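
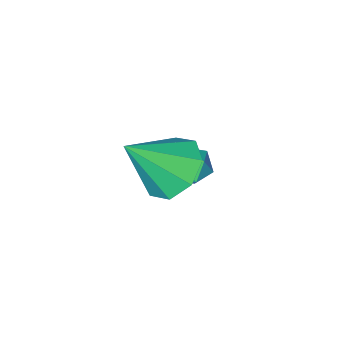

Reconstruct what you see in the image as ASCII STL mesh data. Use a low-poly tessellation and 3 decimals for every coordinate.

solid 
facet normal -0.666 0.213 -0.714
outer loop
vertex 1.105 2.789 -0.589
vertex 0.65 3.432 0.027
vertex 1.389 3.497 -0.643
endloop
endfacet
facet normal 0.879 -0.375 -0.293
outer loop
vertex 1.105 2.789 -0.589
vertex 1.389 3.497 -0.643
vertex 1.85 3.048 1.313
endloop
endfacet
facet normal -0.667 0.212 -0.715
outer loop
vertex 1.389 3.497 -0.643
vertex 0.65 3.432 0.027
vertex 1.24 4.167 -0.305
endloop
endfacet
facet normal 0.945 0.289 -0.156
outer loop
vertex 1.389 3.497 -0.643
vertex 1.24 4.167 -0.305
vertex 1.85 3.048 1.313
endloop
endfacet
facet normal -0.667 0.213 -0.714
outer loop
vertex 1.24 4.167 -0.305
vertex 0.65 3.432 0.027
vertex 0.746 4.406 0.228
endloop
endfacet
facet normal 0.635 0.726 0.263
outer loop
vertex 1.24 4.167 -0.305
vertex 0.746 4.406 0.228
vertex 1.85 3.048 1.313
endloop
endfacet
facet normal -0.667 0.213 -0.714
outer loop
vertex 0.746 4.406 0.228
vertex 0.65 3.432 0.027
vertex 0.195 4.074 0.644
endloop
endfacet
facet normal 0.132 0.682 0.719
outer loop
vertex 0.746 4.406 0.228
vertex 0.195 4.074 0.644
vertex 1.85 3.048 1.313
endloop
endfacet
facet normal -0.667 0.213 -0.714
outer loop
vertex 0.195 4.074 0.644
vertex 0.65 3.432 0.027
vertex -0.089 3.366 0.698
endloop
endfacet
facet normal -0.270 0.181 0.946
outer loop
vertex 0.195 4.074 0.644
vertex -0.089 3.366 0.698
vertex 1.85 3.048 1.313
endloop
endfacet
facet normal -0.667 0.213 -0.714
outer loop
vertex -0.089 3.366 0.698
vertex 0.65 3.432 0.027
vertex 0.06 2.696 0.359
endloop
endfacet
facet normal -0.336 -0.484 0.808
outer loop
vertex -0.089 3.366 0.698
vertex 0.06 2.696 0.359
vertex 1.85 3.048 1.313
endloop
endfacet
facet normal -0.667 0.213 -0.714
outer loop
vertex 0.06 2.696 0.359
vertex 0.65 3.432 0.027
vertex 0.554 2.457 -0.174
endloop
endfacet
facet normal -0.026 -0.921 0.389
outer loop
vertex 0.06 2.696 0.359
vertex 0.554 2.457 -0.174
vertex 1.85 3.048 1.313
endloop
endfacet
facet normal -0.666 0.213 -0.715
outer loop
vertex 0.554 2.457 -0.174
vertex 0.65 3.432 0.027
vertex 1.105 2.789 -0.589
endloop
endfacet
facet normal 0.477 -0.876 -0.068
outer loop
vertex 0.554 2.457 -0.174
vertex 1.105 2.789 -0.589
vertex 1.85 3.048 1.313
endloop
endfacet
facet normal 0.207 0.251 0.946
outer loop
vertex -1.24 2.108 -1.925
vertex -1.103 1.454 -1.781
vertex -0.605 1.868 -2.0
endloop
endfacet
facet normal 0.357 0.789 0.499
outer loop
vertex -1.24 2.108 -1.925
vertex -0.605 1.868 -2.0
vertex -0.87 2.286 -2.471
endloop
endfacet
facet normal -0.241 0.959 0.150
outer loop
vertex -1.24 2.108 -1.925
vertex -0.87 2.286 -2.471
vertex -1.532 2.131 -2.542
endloop
endfacet
facet normal -0.760 0.527 0.379
outer loop
vertex -1.24 2.108 -1.925
vertex -1.532 2.131 -2.542
vertex -1.676 1.617 -2.116
endloop
endfacet
facet normal -0.483 0.090 0.871
outer loop
vertex -1.24 2.108 -1.925
vertex -1.676 1.617 -2.116
vertex -1.103 1.454 -1.781
endloop
endfacet
facet normal 0.833 0.553 0.023
outer loop
vertex -0.87 2.286 -2.471
vertex -0.605 1.868 -2.0
vertex -0.504 1.743 -2.664
endloop
endfacet
facet normal 0.590 -0.316 0.743
outer loop
vertex -0.605 1.868 -2.0
vertex -1.103 1.454 -1.781
vertex -0.648 1.229 -2.238
endloop
endfacet
facet normal -0.528 -0.577 0.623
outer loop
vertex -1.103 1.454 -1.781
vertex -1.676 1.617 -2.116
vertex -1.31 1.074 -2.309
endloop
endfacet
facet normal -0.976 0.130 -0.173
outer loop
vertex -1.676 1.617 -2.116
vertex -1.532 2.131 -2.542
vertex -1.575 1.492 -2.78
endloop
endfacet
facet normal -0.136 0.829 -0.543
outer loop
vertex -1.532 2.131 -2.542
vertex -0.87 2.286 -2.471
vertex -1.077 1.906 -2.999
endloop
endfacet
facet normal 0.760 -0.527 -0.379
outer loop
vertex -0.94 1.252 -2.855
vertex -0.504 1.743 -2.664
vertex -0.648 1.229 -2.238
endloop
endfacet
facet normal 0.241 -0.959 -0.150
outer loop
vertex -0.94 1.252 -2.855
vertex -0.648 1.229 -2.238
vertex -1.31 1.074 -2.309
endloop
endfacet
facet normal -0.357 -0.789 -0.499
outer loop
vertex -0.94 1.252 -2.855
vertex -1.31 1.074 -2.309
vertex -1.575 1.492 -2.78
endloop
endfacet
facet normal -0.207 -0.251 -0.946
outer loop
vertex -0.94 1.252 -2.855
vertex -1.575 1.492 -2.78
vertex -1.077 1.906 -2.999
endloop
endfacet
facet normal 0.483 -0.090 -0.871
outer loop
vertex -0.94 1.252 -2.855
vertex -1.077 1.906 -2.999
vertex -0.504 1.743 -2.664
endloop
endfacet
facet normal 0.976 -0.130 0.173
outer loop
vertex -0.648 1.229 -2.238
vertex -0.504 1.743 -2.664
vertex -0.605 1.868 -2.0
endloop
endfacet
facet normal 0.136 -0.829 0.543
outer loop
vertex -1.31 1.074 -2.309
vertex -0.648 1.229 -2.238
vertex -1.103 1.454 -1.781
endloop
endfacet
facet normal -0.833 -0.553 -0.023
outer loop
vertex -1.575 1.492 -2.78
vertex -1.31 1.074 -2.309
vertex -1.676 1.617 -2.116
endloop
endfacet
facet normal -0.590 0.316 -0.743
outer loop
vertex -1.077 1.906 -2.999
vertex -1.575 1.492 -2.78
vertex -1.532 2.131 -2.542
endloop
endfacet
facet normal 0.528 0.577 -0.623
outer loop
vertex -0.504 1.743 -2.664
vertex -1.077 1.906 -2.999
vertex -0.87 2.286 -2.471
endloop
endfacet

endsolid


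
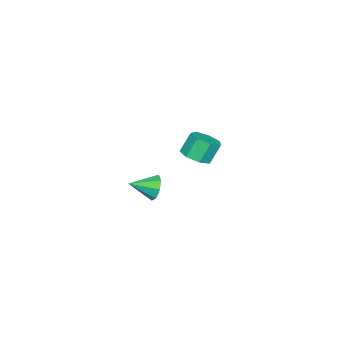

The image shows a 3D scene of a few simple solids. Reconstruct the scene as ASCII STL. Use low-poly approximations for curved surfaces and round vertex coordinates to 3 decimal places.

solid 
facet normal -0.565 0.761 -0.319
outer loop
vertex 3.707 -0.187 1.036
vertex 3.309 -0.206 1.695
vertex 3.941 0.16 1.45
endloop
endfacet
facet normal 0.903 -0.116 -0.413
outer loop
vertex 3.707 -0.187 1.036
vertex 3.941 0.16 1.45
vertex 4.071 -1.234 2.125
endloop
endfacet
facet normal -0.564 0.762 -0.318
outer loop
vertex 3.941 0.16 1.45
vertex 3.309 -0.206 1.695
vertex 3.806 0.293 2.008
endloop
endfacet
facet normal 0.965 0.182 0.190
outer loop
vertex 3.941 0.16 1.45
vertex 3.806 0.293 2.008
vertex 4.071 -1.234 2.125
endloop
endfacet
facet normal -0.564 0.762 -0.319
outer loop
vertex 3.806 0.293 2.008
vertex 3.309 -0.206 1.695
vertex 3.38 0.134 2.382
endloop
endfacet
facet normal 0.615 0.166 0.771
outer loop
vertex 3.806 0.293 2.008
vertex 3.38 0.134 2.382
vertex 4.071 -1.234 2.125
endloop
endfacet
facet normal -0.564 0.762 -0.319
outer loop
vertex 3.38 0.134 2.382
vertex 3.309 -0.206 1.695
vertex 2.912 -0.224 2.354
endloop
endfacet
facet normal 0.060 -0.155 0.986
outer loop
vertex 3.38 0.134 2.382
vertex 2.912 -0.224 2.354
vertex 4.071 -1.234 2.125
endloop
endfacet
facet normal -0.564 0.762 -0.319
outer loop
vertex 2.912 -0.224 2.354
vertex 3.309 -0.206 1.695
vertex 2.677 -0.571 1.94
endloop
endfacet
facet normal -0.377 -0.593 0.711
outer loop
vertex 2.912 -0.224 2.354
vertex 2.677 -0.571 1.94
vertex 4.071 -1.234 2.125
endloop
endfacet
facet normal -0.564 0.762 -0.319
outer loop
vertex 2.677 -0.571 1.94
vertex 3.309 -0.206 1.695
vertex 2.813 -0.704 1.382
endloop
endfacet
facet normal -0.439 -0.892 0.106
outer loop
vertex 2.677 -0.571 1.94
vertex 2.813 -0.704 1.382
vertex 4.071 -1.234 2.125
endloop
endfacet
facet normal -0.564 0.762 -0.318
outer loop
vertex 2.813 -0.704 1.382
vertex 3.309 -0.206 1.695
vertex 3.239 -0.545 1.007
endloop
endfacet
facet normal -0.090 -0.876 -0.473
outer loop
vertex 2.813 -0.704 1.382
vertex 3.239 -0.545 1.007
vertex 4.071 -1.234 2.125
endloop
endfacet
facet normal -0.563 0.762 -0.318
outer loop
vertex 3.239 -0.545 1.007
vertex 3.309 -0.206 1.695
vertex 3.707 -0.187 1.036
endloop
endfacet
facet normal 0.467 -0.554 -0.689
outer loop
vertex 3.239 -0.545 1.007
vertex 3.707 -0.187 1.036
vertex 4.071 -1.234 2.125
endloop
endfacet
facet normal 0.412 -0.264 -0.872
outer loop
vertex -2.08 -1.286 0.325
vertex -2.838 -1.144 -0.076
vertex -2.186 -0.586 0.063
endloop
endfacet
facet normal 0.901 0.265 0.344
outer loop
vertex -2.08 -1.286 0.325
vertex -2.186 -0.586 0.063
vertex -2.623 -0.938 1.477
endloop
endfacet
facet normal 0.901 0.265 0.344
outer loop
vertex -2.623 -0.938 1.477
vertex -2.186 -0.586 0.063
vertex -2.729 -0.238 1.215
endloop
endfacet
facet normal -0.411 0.264 0.872
outer loop
vertex -2.623 -0.938 1.477
vertex -2.729 -0.238 1.215
vertex -3.382 -0.796 1.076
endloop
endfacet
facet normal 0.411 -0.263 -0.873
outer loop
vertex -2.186 -0.586 0.063
vertex -2.838 -1.144 -0.076
vertex -2.783 -0.306 -0.303
endloop
endfacet
facet normal 0.452 0.890 -0.056
outer loop
vertex -2.186 -0.586 0.063
vertex -2.783 -0.306 -0.303
vertex -2.729 -0.238 1.215
endloop
endfacet
facet normal 0.452 0.890 -0.056
outer loop
vertex -2.729 -0.238 1.215
vertex -2.783 -0.306 -0.303
vertex -3.326 0.042 0.848
endloop
endfacet
facet normal -0.412 0.265 0.872
outer loop
vertex -2.729 -0.238 1.215
vertex -3.326 0.042 0.848
vertex -3.382 -0.796 1.076
endloop
endfacet
facet normal 0.413 -0.263 -0.872
outer loop
vertex -2.783 -0.306 -0.303
vertex -2.838 -1.144 -0.076
vertex -3.422 -0.658 -0.499
endloop
endfacet
facet normal -0.338 0.845 -0.415
outer loop
vertex -2.783 -0.306 -0.303
vertex -3.422 -0.658 -0.499
vertex -3.326 0.042 0.848
endloop
endfacet
facet normal -0.337 0.845 -0.415
outer loop
vertex -3.326 0.042 0.848
vertex -3.422 -0.658 -0.499
vertex -3.966 -0.309 0.653
endloop
endfacet
facet normal -0.411 0.265 0.872
outer loop
vertex -3.326 0.042 0.848
vertex -3.966 -0.309 0.653
vertex -3.382 -0.796 1.076
endloop
endfacet
facet normal 0.411 -0.265 -0.872
outer loop
vertex -3.422 -0.658 -0.499
vertex -2.838 -1.144 -0.076
vertex -3.622 -1.375 -0.375
endloop
endfacet
facet normal -0.872 0.163 -0.461
outer loop
vertex -3.422 -0.658 -0.499
vertex -3.622 -1.375 -0.375
vertex -3.966 -0.309 0.653
endloop
endfacet
facet normal -0.872 0.163 -0.461
outer loop
vertex -3.966 -0.309 0.653
vertex -3.622 -1.375 -0.375
vertex -4.165 -1.027 0.776
endloop
endfacet
facet normal -0.412 0.264 0.872
outer loop
vertex -3.966 -0.309 0.653
vertex -4.165 -1.027 0.776
vertex -3.382 -0.796 1.076
endloop
endfacet
facet normal 0.411 -0.265 -0.873
outer loop
vertex -3.622 -1.375 -0.375
vertex -2.838 -1.144 -0.076
vertex -3.231 -1.919 -0.026
endloop
endfacet
facet normal -0.750 -0.642 -0.160
outer loop
vertex -3.622 -1.375 -0.375
vertex -3.231 -1.919 -0.026
vertex -4.165 -1.027 0.776
endloop
endfacet
facet normal -0.750 -0.642 -0.159
outer loop
vertex -4.165 -1.027 0.776
vertex -3.231 -1.919 -0.026
vertex -3.774 -1.57 1.125
endloop
endfacet
facet normal -0.412 0.264 0.872
outer loop
vertex -4.165 -1.027 0.776
vertex -3.774 -1.57 1.125
vertex -3.382 -0.796 1.076
endloop
endfacet
facet normal 0.411 -0.265 -0.872
outer loop
vertex -3.231 -1.919 -0.026
vertex -2.838 -1.144 -0.076
vertex -2.545 -1.879 0.285
endloop
endfacet
facet normal -0.063 -0.963 0.262
outer loop
vertex -3.231 -1.919 -0.026
vertex -2.545 -1.879 0.285
vertex -3.774 -1.57 1.125
endloop
endfacet
facet normal -0.064 -0.963 0.261
outer loop
vertex -3.774 -1.57 1.125
vertex -2.545 -1.879 0.285
vertex -3.088 -1.531 1.437
endloop
endfacet
facet normal -0.412 0.264 0.872
outer loop
vertex -3.774 -1.57 1.125
vertex -3.088 -1.531 1.437
vertex -3.382 -0.796 1.076
endloop
endfacet
facet normal 0.412 -0.264 -0.872
outer loop
vertex -2.545 -1.879 0.285
vertex -2.838 -1.144 -0.076
vertex -2.08 -1.286 0.325
endloop
endfacet
facet normal 0.672 -0.559 0.486
outer loop
vertex -2.545 -1.879 0.285
vertex -2.08 -1.286 0.325
vertex -3.088 -1.531 1.437
endloop
endfacet
facet normal 0.672 -0.559 0.486
outer loop
vertex -3.088 -1.531 1.437
vertex -2.08 -1.286 0.325
vertex -2.623 -0.938 1.477
endloop
endfacet
facet normal -0.412 0.264 0.872
outer loop
vertex -3.088 -1.531 1.437
vertex -2.623 -0.938 1.477
vertex -3.382 -0.796 1.076
endloop
endfacet

endsolid


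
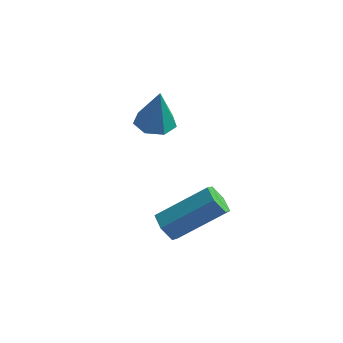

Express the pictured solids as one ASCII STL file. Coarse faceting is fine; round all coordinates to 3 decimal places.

solid 
facet normal -0.633 -0.534 -0.560
outer loop
vertex 0.016 -3.567 -1.989
vertex -0.289 -3.651 -1.564
vertex -0.374 -3.228 -1.871
endloop
endfacet
facet normal 0.239 0.553 -0.798
outer loop
vertex 0.016 -3.567 -1.989
vertex -0.374 -3.228 -1.871
vertex 1.113 -2.645 -1.022
endloop
endfacet
facet normal 0.239 0.553 -0.798
outer loop
vertex 1.113 -2.645 -1.022
vertex -0.374 -3.228 -1.871
vertex 0.724 -2.305 -0.903
endloop
endfacet
facet normal 0.636 0.532 0.559
outer loop
vertex 1.113 -2.645 -1.022
vertex 0.724 -2.305 -0.903
vertex 0.809 -2.729 -0.596
endloop
endfacet
facet normal -0.635 -0.533 -0.559
outer loop
vertex -0.374 -3.228 -1.871
vertex -0.289 -3.651 -1.564
vertex -0.678 -3.312 -1.446
endloop
endfacet
facet normal -0.517 0.831 -0.206
outer loop
vertex -0.374 -3.228 -1.871
vertex -0.678 -3.312 -1.446
vertex 0.724 -2.305 -0.903
endloop
endfacet
facet normal -0.517 0.831 -0.207
outer loop
vertex 0.724 -2.305 -0.903
vertex -0.678 -3.312 -1.446
vertex 0.419 -2.389 -0.478
endloop
endfacet
facet normal 0.634 0.533 0.560
outer loop
vertex 0.724 -2.305 -0.903
vertex 0.419 -2.389 -0.478
vertex 0.809 -2.729 -0.596
endloop
endfacet
facet normal -0.635 -0.534 -0.558
outer loop
vertex -0.678 -3.312 -1.446
vertex -0.289 -3.651 -1.564
vertex -0.593 -3.735 -1.138
endloop
endfacet
facet normal -0.757 0.279 0.592
outer loop
vertex -0.678 -3.312 -1.446
vertex -0.593 -3.735 -1.138
vertex 0.419 -2.389 -0.478
endloop
endfacet
facet normal -0.756 0.278 0.593
outer loop
vertex 0.419 -2.389 -0.478
vertex -0.593 -3.735 -1.138
vertex 0.504 -2.813 -0.171
endloop
endfacet
facet normal 0.634 0.533 0.560
outer loop
vertex 0.419 -2.389 -0.478
vertex 0.504 -2.813 -0.171
vertex 0.809 -2.729 -0.596
endloop
endfacet
facet normal -0.636 -0.532 -0.559
outer loop
vertex -0.593 -3.735 -1.138
vertex -0.289 -3.651 -1.564
vertex -0.204 -4.075 -1.257
endloop
endfacet
facet normal -0.239 -0.553 0.798
outer loop
vertex -0.593 -3.735 -1.138
vertex -0.204 -4.075 -1.257
vertex 0.504 -2.813 -0.171
endloop
endfacet
facet normal -0.239 -0.553 0.798
outer loop
vertex 0.504 -2.813 -0.171
vertex -0.204 -4.075 -1.257
vertex 0.894 -3.152 -0.289
endloop
endfacet
facet normal 0.633 0.534 0.560
outer loop
vertex 0.504 -2.813 -0.171
vertex 0.894 -3.152 -0.289
vertex 0.809 -2.729 -0.596
endloop
endfacet
facet normal -0.634 -0.533 -0.560
outer loop
vertex -0.204 -4.075 -1.257
vertex -0.289 -3.651 -1.564
vertex 0.101 -3.991 -1.682
endloop
endfacet
facet normal 0.517 -0.831 0.206
outer loop
vertex -0.204 -4.075 -1.257
vertex 0.101 -3.991 -1.682
vertex 0.894 -3.152 -0.289
endloop
endfacet
facet normal 0.517 -0.831 0.206
outer loop
vertex 0.894 -3.152 -0.289
vertex 0.101 -3.991 -1.682
vertex 1.198 -3.068 -0.714
endloop
endfacet
facet normal 0.635 0.533 0.559
outer loop
vertex 0.894 -3.152 -0.289
vertex 1.198 -3.068 -0.714
vertex 0.809 -2.729 -0.596
endloop
endfacet
facet normal -0.634 -0.533 -0.560
outer loop
vertex 0.101 -3.991 -1.682
vertex -0.289 -3.651 -1.564
vertex 0.016 -3.567 -1.989
endloop
endfacet
facet normal 0.756 -0.277 -0.593
outer loop
vertex 0.101 -3.991 -1.682
vertex 0.016 -3.567 -1.989
vertex 1.198 -3.068 -0.714
endloop
endfacet
facet normal 0.756 -0.279 -0.592
outer loop
vertex 1.198 -3.068 -0.714
vertex 0.016 -3.567 -1.989
vertex 1.113 -2.645 -1.022
endloop
endfacet
facet normal 0.635 0.534 0.558
outer loop
vertex 1.198 -3.068 -0.714
vertex 1.113 -2.645 -1.022
vertex 0.809 -2.729 -0.596
endloop
endfacet
facet normal -0.150 0.040 -0.988
outer loop
vertex -0.981 -1.88 1.122
vertex -1.56 -2.054 1.203
vertex -1.331 -1.489 1.191
endloop
endfacet
facet normal 0.737 0.607 0.298
outer loop
vertex -0.981 -1.88 1.122
vertex -1.331 -1.489 1.191
vertex -1.36 -2.106 2.517
endloop
endfacet
facet normal -0.150 0.040 -0.988
outer loop
vertex -1.331 -1.489 1.191
vertex -1.56 -2.054 1.203
vertex -1.854 -1.523 1.269
endloop
endfacet
facet normal 0.004 0.907 0.422
outer loop
vertex -1.331 -1.489 1.191
vertex -1.854 -1.523 1.269
vertex -1.36 -2.106 2.517
endloop
endfacet
facet normal -0.151 0.039 -0.988
outer loop
vertex -1.854 -1.523 1.269
vertex -1.56 -2.054 1.203
vertex -2.155 -1.957 1.298
endloop
endfacet
facet normal -0.689 0.512 0.512
outer loop
vertex -1.854 -1.523 1.269
vertex -2.155 -1.957 1.298
vertex -1.36 -2.106 2.517
endloop
endfacet
facet normal -0.151 0.040 -0.988
outer loop
vertex -2.155 -1.957 1.298
vertex -1.56 -2.054 1.203
vertex -2.009 -2.464 1.255
endloop
endfacet
facet normal -0.820 -0.278 0.501
outer loop
vertex -2.155 -1.957 1.298
vertex -2.009 -2.464 1.255
vertex -1.36 -2.106 2.517
endloop
endfacet
facet normal -0.150 0.039 -0.988
outer loop
vertex -2.009 -2.464 1.255
vertex -1.56 -2.054 1.203
vertex -1.525 -2.662 1.174
endloop
endfacet
facet normal -0.290 -0.871 0.396
outer loop
vertex -2.009 -2.464 1.255
vertex -1.525 -2.662 1.174
vertex -1.36 -2.106 2.517
endloop
endfacet
facet normal -0.151 0.038 -0.988
outer loop
vertex -1.525 -2.662 1.174
vertex -1.56 -2.054 1.203
vertex -1.067 -2.402 1.114
endloop
endfacet
facet normal 0.502 -0.819 0.278
outer loop
vertex -1.525 -2.662 1.174
vertex -1.067 -2.402 1.114
vertex -1.36 -2.106 2.517
endloop
endfacet
facet normal -0.150 0.040 -0.988
outer loop
vertex -1.067 -2.402 1.114
vertex -1.56 -2.054 1.203
vertex -0.981 -1.88 1.122
endloop
endfacet
facet normal 0.959 -0.162 0.234
outer loop
vertex -1.067 -2.402 1.114
vertex -0.981 -1.88 1.122
vertex -1.36 -2.106 2.517
endloop
endfacet

endsolid


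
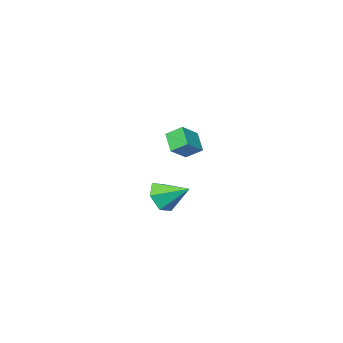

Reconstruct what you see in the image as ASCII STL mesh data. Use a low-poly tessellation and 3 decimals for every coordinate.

solid 
facet normal 0.466 -0.749 -0.471
outer loop
vertex 3.309 3.56 2.298
vertex 2.818 2.977 2.739
vertex 2.541 3.291 1.965
endloop
endfacet
facet normal -0.093 0.869 -0.486
outer loop
vertex 3.309 3.56 2.298
vertex 2.541 3.291 1.965
vertex 2.142 4.063 3.421
endloop
endfacet
facet normal 0.467 -0.749 -0.471
outer loop
vertex 2.541 3.291 1.965
vertex 2.818 2.977 2.739
vertex 2.05 2.708 2.405
endloop
endfacet
facet normal -0.825 0.374 -0.424
outer loop
vertex 2.541 3.291 1.965
vertex 2.05 2.708 2.405
vertex 2.142 4.063 3.421
endloop
endfacet
facet normal 0.467 -0.748 -0.471
outer loop
vertex 2.05 2.708 2.405
vertex 2.818 2.977 2.739
vertex 2.328 2.394 3.179
endloop
endfacet
facet normal -0.948 -0.146 0.281
outer loop
vertex 2.05 2.708 2.405
vertex 2.328 2.394 3.179
vertex 2.142 4.063 3.421
endloop
endfacet
facet normal 0.468 -0.748 -0.471
outer loop
vertex 2.328 2.394 3.179
vertex 2.818 2.977 2.739
vertex 3.096 2.664 3.513
endloop
endfacet
facet normal -0.341 -0.172 0.924
outer loop
vertex 2.328 2.394 3.179
vertex 3.096 2.664 3.513
vertex 2.142 4.063 3.421
endloop
endfacet
facet normal 0.467 -0.749 -0.470
outer loop
vertex 3.096 2.664 3.513
vertex 2.818 2.977 2.739
vertex 3.587 3.247 3.072
endloop
endfacet
facet normal 0.391 0.323 0.862
outer loop
vertex 3.096 2.664 3.513
vertex 3.587 3.247 3.072
vertex 2.142 4.063 3.421
endloop
endfacet
facet normal 0.467 -0.749 -0.470
outer loop
vertex 3.587 3.247 3.072
vertex 2.818 2.977 2.739
vertex 3.309 3.56 2.298
endloop
endfacet
facet normal 0.514 0.843 0.156
outer loop
vertex 3.587 3.247 3.072
vertex 3.309 3.56 2.298
vertex 2.142 4.063 3.421
endloop
endfacet
facet normal -0.520 0.656 0.547
outer loop
vertex -2.95 -2.704 3.631
vertex -1.937 -2.461 4.304
vertex -2.653 -1.836 2.872
endloop
endfacet
facet normal -0.817 -0.195 -0.543
outer loop
vertex -2.143 -2.479 2.336
vertex -2.95 -2.704 3.631
vertex -2.653 -1.836 2.872
endloop
endfacet
facet normal -0.521 0.656 0.547
outer loop
vertex -2.653 -1.836 2.872
vertex -1.937 -2.461 4.304
vertex -1.641 -1.593 3.545
endloop
endfacet
facet normal 0.249 0.729 -0.638
outer loop
vertex -1.641 -1.593 3.545
vertex -2.143 -2.479 2.336
vertex -2.653 -1.836 2.872
endloop
endfacet
facet normal -0.249 -0.729 0.638
outer loop
vertex -2.95 -2.704 3.631
vertex -1.427 -3.104 3.768
vertex -1.937 -2.461 4.304
endloop
endfacet
facet normal -0.817 -0.196 -0.543
outer loop
vertex -2.439 -3.347 3.095
vertex -2.95 -2.704 3.631
vertex -2.143 -2.479 2.336
endloop
endfacet
facet normal -0.249 -0.729 0.637
outer loop
vertex -2.439 -3.347 3.095
vertex -1.427 -3.104 3.768
vertex -2.95 -2.704 3.631
endloop
endfacet
facet normal 0.817 0.196 0.542
outer loop
vertex -1.937 -2.461 4.304
vertex -1.427 -3.104 3.768
vertex -1.641 -1.593 3.545
endloop
endfacet
facet normal 0.249 0.729 -0.638
outer loop
vertex -1.13 -2.236 3.009
vertex -2.143 -2.479 2.336
vertex -1.641 -1.593 3.545
endloop
endfacet
facet normal 0.816 0.196 0.543
outer loop
vertex -1.641 -1.593 3.545
vertex -1.427 -3.104 3.768
vertex -1.13 -2.236 3.009
endloop
endfacet
facet normal 0.521 -0.656 -0.547
outer loop
vertex -1.13 -2.236 3.009
vertex -2.439 -3.347 3.095
vertex -2.143 -2.479 2.336
endloop
endfacet
facet normal 0.521 -0.656 -0.546
outer loop
vertex -1.427 -3.104 3.768
vertex -2.439 -3.347 3.095
vertex -1.13 -2.236 3.009
endloop
endfacet

endsolid


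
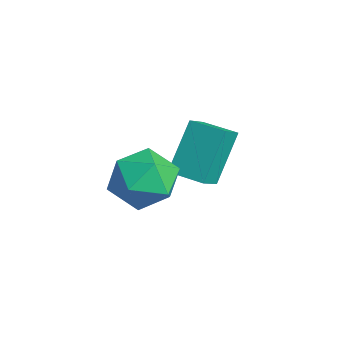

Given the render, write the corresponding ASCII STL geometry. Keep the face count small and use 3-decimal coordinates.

solid 
facet normal -0.195 0.940 -0.279
outer loop
vertex 3.203 1.621 -0.853
vertex 2.125 1.579 -0.24
vertex 3.153 1.964 0.338
endloop
endfacet
facet normal 0.508 0.833 -0.219
outer loop
vertex 3.203 1.621 -0.853
vertex 3.153 1.964 0.338
vertex 4.103 1.278 -0.071
endloop
endfacet
facet normal 0.688 0.302 -0.660
outer loop
vertex 3.203 1.621 -0.853
vertex 4.103 1.278 -0.071
vertex 3.661 0.469 -0.902
endloop
endfacet
facet normal 0.097 0.081 -0.992
outer loop
vertex 3.203 1.621 -0.853
vertex 3.661 0.469 -0.902
vertex 2.439 0.655 -1.006
endloop
endfacet
facet normal -0.449 0.475 -0.757
outer loop
vertex 3.203 1.621 -0.853
vertex 2.439 0.655 -1.006
vertex 2.125 1.579 -0.24
endloop
endfacet
facet normal 0.642 0.622 0.449
outer loop
vertex 4.103 1.278 -0.071
vertex 3.153 1.964 0.338
vertex 3.581 1.025 1.026
endloop
endfacet
facet normal -0.495 0.795 0.351
outer loop
vertex 3.153 1.964 0.338
vertex 2.125 1.579 -0.24
vertex 2.359 1.211 0.922
endloop
endfacet
facet normal -0.906 0.042 -0.421
outer loop
vertex 2.125 1.579 -0.24
vertex 2.439 0.655 -1.006
vertex 1.917 0.402 0.091
endloop
endfacet
facet normal -0.023 -0.598 -0.801
outer loop
vertex 2.439 0.655 -1.006
vertex 3.661 0.469 -0.902
vertex 2.867 -0.284 -0.318
endloop
endfacet
facet normal 0.934 -0.239 -0.264
outer loop
vertex 3.661 0.469 -0.902
vertex 4.103 1.278 -0.071
vertex 3.895 0.101 0.26
endloop
endfacet
facet normal -0.097 -0.081 0.992
outer loop
vertex 2.817 0.059 0.873
vertex 3.581 1.025 1.026
vertex 2.359 1.211 0.922
endloop
endfacet
facet normal -0.688 -0.302 0.660
outer loop
vertex 2.817 0.059 0.873
vertex 2.359 1.211 0.922
vertex 1.917 0.402 0.091
endloop
endfacet
facet normal -0.508 -0.833 0.219
outer loop
vertex 2.817 0.059 0.873
vertex 1.917 0.402 0.091
vertex 2.867 -0.284 -0.318
endloop
endfacet
facet normal 0.195 -0.940 0.279
outer loop
vertex 2.817 0.059 0.873
vertex 2.867 -0.284 -0.318
vertex 3.895 0.101 0.26
endloop
endfacet
facet normal 0.449 -0.475 0.757
outer loop
vertex 2.817 0.059 0.873
vertex 3.895 0.101 0.26
vertex 3.581 1.025 1.026
endloop
endfacet
facet normal 0.023 0.598 0.801
outer loop
vertex 2.359 1.211 0.922
vertex 3.581 1.025 1.026
vertex 3.153 1.964 0.338
endloop
endfacet
facet normal -0.934 0.239 0.264
outer loop
vertex 1.917 0.402 0.091
vertex 2.359 1.211 0.922
vertex 2.125 1.579 -0.24
endloop
endfacet
facet normal -0.642 -0.622 -0.449
outer loop
vertex 2.867 -0.284 -0.318
vertex 1.917 0.402 0.091
vertex 2.439 0.655 -1.006
endloop
endfacet
facet normal 0.495 -0.795 -0.351
outer loop
vertex 3.895 0.101 0.26
vertex 2.867 -0.284 -0.318
vertex 3.661 0.469 -0.902
endloop
endfacet
facet normal 0.906 -0.042 0.421
outer loop
vertex 3.581 1.025 1.026
vertex 3.895 0.101 0.26
vertex 4.103 1.278 -0.071
endloop
endfacet
facet normal -0.576 0.615 -0.539
outer loop
vertex -1.041 4.14 -0.534
vertex -0.03 5.015 -0.616
vertex -0.35 3.167 -2.382
endloop
endfacet
facet normal -0.754 -0.654 0.062
outer loop
vertex 0.29 2.485 -1.784
vertex -1.041 4.14 -0.534
vertex -0.35 3.167 -2.382
endloop
endfacet
facet normal -0.576 0.615 -0.539
outer loop
vertex -0.35 3.167 -2.382
vertex -0.03 5.015 -0.616
vertex 0.662 4.043 -2.464
endloop
endfacet
facet normal 0.314 -0.442 -0.840
outer loop
vertex 0.662 4.043 -2.464
vertex 0.29 2.485 -1.784
vertex -0.35 3.167 -2.382
endloop
endfacet
facet normal -0.314 0.442 0.840
outer loop
vertex -1.041 4.14 -0.534
vertex 0.61 4.333 -0.018
vertex -0.03 5.015 -0.616
endloop
endfacet
facet normal -0.755 -0.653 0.061
outer loop
vertex -0.402 3.457 0.064
vertex -1.041 4.14 -0.534
vertex 0.29 2.485 -1.784
endloop
endfacet
facet normal -0.314 0.442 0.840
outer loop
vertex -0.402 3.457 0.064
vertex 0.61 4.333 -0.018
vertex -1.041 4.14 -0.534
endloop
endfacet
facet normal 0.754 0.654 -0.061
outer loop
vertex -0.03 5.015 -0.616
vertex 0.61 4.333 -0.018
vertex 0.662 4.043 -2.464
endloop
endfacet
facet normal 0.314 -0.442 -0.840
outer loop
vertex 1.301 3.36 -1.866
vertex 0.29 2.485 -1.784
vertex 0.662 4.043 -2.464
endloop
endfacet
facet normal 0.755 0.653 -0.061
outer loop
vertex 0.662 4.043 -2.464
vertex 0.61 4.333 -0.018
vertex 1.301 3.36 -1.866
endloop
endfacet
facet normal 0.576 -0.615 0.539
outer loop
vertex 1.301 3.36 -1.866
vertex -0.402 3.457 0.064
vertex 0.29 2.485 -1.784
endloop
endfacet
facet normal 0.576 -0.615 0.539
outer loop
vertex 0.61 4.333 -0.018
vertex -0.402 3.457 0.064
vertex 1.301 3.36 -1.866
endloop
endfacet

endsolid


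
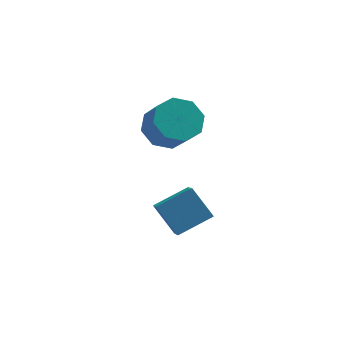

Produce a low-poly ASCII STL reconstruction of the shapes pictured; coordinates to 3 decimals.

solid 
facet normal -0.268 0.625 -0.733
outer loop
vertex -1.017 4.22 2.332
vertex -2.022 3.894 2.421
vertex -1.441 4.662 2.864
endloop
endfacet
facet normal 0.809 0.559 0.181
outer loop
vertex -1.017 4.22 2.332
vertex -1.441 4.662 2.864
vertex -0.594 3.232 3.49
endloop
endfacet
facet normal 0.810 0.558 0.180
outer loop
vertex -0.594 3.232 3.49
vertex -1.441 4.662 2.864
vertex -1.018 3.675 4.022
endloop
endfacet
facet normal 0.268 -0.625 0.734
outer loop
vertex -0.594 3.232 3.49
vertex -1.018 3.675 4.022
vertex -1.598 2.906 3.579
endloop
endfacet
facet normal -0.268 0.625 -0.733
outer loop
vertex -1.441 4.662 2.864
vertex -2.022 3.894 2.421
vertex -2.205 4.654 3.136
endloop
endfacet
facet normal 0.202 0.781 0.591
outer loop
vertex -1.441 4.662 2.864
vertex -2.205 4.654 3.136
vertex -1.018 3.675 4.022
endloop
endfacet
facet normal 0.203 0.781 0.591
outer loop
vertex -1.018 3.675 4.022
vertex -2.205 4.654 3.136
vertex -1.782 3.667 4.295
endloop
endfacet
facet normal 0.269 -0.625 0.733
outer loop
vertex -1.018 3.675 4.022
vertex -1.782 3.667 4.295
vertex -1.598 2.906 3.579
endloop
endfacet
facet normal -0.268 0.625 -0.733
outer loop
vertex -2.205 4.654 3.136
vertex -2.022 3.894 2.421
vertex -2.862 4.201 2.99
endloop
endfacet
facet normal -0.522 0.546 0.655
outer loop
vertex -2.205 4.654 3.136
vertex -2.862 4.201 2.99
vertex -1.782 3.667 4.295
endloop
endfacet
facet normal -0.523 0.545 0.656
outer loop
vertex -1.782 3.667 4.295
vertex -2.862 4.201 2.99
vertex -2.439 3.213 4.148
endloop
endfacet
facet normal 0.268 -0.625 0.733
outer loop
vertex -1.782 3.667 4.295
vertex -2.439 3.213 4.148
vertex -1.598 2.906 3.579
endloop
endfacet
facet normal -0.268 0.625 -0.733
outer loop
vertex -2.862 4.201 2.99
vertex -2.022 3.894 2.421
vertex -3.026 3.568 2.51
endloop
endfacet
facet normal -0.942 -0.010 0.335
outer loop
vertex -2.862 4.201 2.99
vertex -3.026 3.568 2.51
vertex -2.439 3.213 4.148
endloop
endfacet
facet normal -0.942 -0.010 0.335
outer loop
vertex -2.439 3.213 4.148
vertex -3.026 3.568 2.51
vertex -2.603 2.58 3.668
endloop
endfacet
facet normal 0.268 -0.625 0.733
outer loop
vertex -2.439 3.213 4.148
vertex -2.603 2.58 3.668
vertex -1.598 2.906 3.579
endloop
endfacet
facet normal -0.268 0.625 -0.734
outer loop
vertex -3.026 3.568 2.51
vertex -2.022 3.894 2.421
vertex -2.602 3.125 1.978
endloop
endfacet
facet normal -0.810 -0.558 -0.181
outer loop
vertex -3.026 3.568 2.51
vertex -2.602 3.125 1.978
vertex -2.603 2.58 3.668
endloop
endfacet
facet normal -0.809 -0.559 -0.181
outer loop
vertex -2.603 2.58 3.668
vertex -2.602 3.125 1.978
vertex -2.179 2.138 3.136
endloop
endfacet
facet normal 0.268 -0.625 0.733
outer loop
vertex -2.603 2.58 3.668
vertex -2.179 2.138 3.136
vertex -1.598 2.906 3.579
endloop
endfacet
facet normal -0.269 0.625 -0.733
outer loop
vertex -2.602 3.125 1.978
vertex -2.022 3.894 2.421
vertex -1.838 3.133 1.705
endloop
endfacet
facet normal -0.203 -0.781 -0.591
outer loop
vertex -2.602 3.125 1.978
vertex -1.838 3.133 1.705
vertex -2.179 2.138 3.136
endloop
endfacet
facet normal -0.202 -0.781 -0.591
outer loop
vertex -2.179 2.138 3.136
vertex -1.838 3.133 1.705
vertex -1.415 2.146 2.864
endloop
endfacet
facet normal 0.268 -0.625 0.733
outer loop
vertex -2.179 2.138 3.136
vertex -1.415 2.146 2.864
vertex -1.598 2.906 3.579
endloop
endfacet
facet normal -0.268 0.625 -0.733
outer loop
vertex -1.838 3.133 1.705
vertex -2.022 3.894 2.421
vertex -1.181 3.587 1.852
endloop
endfacet
facet normal 0.523 -0.545 -0.655
outer loop
vertex -1.838 3.133 1.705
vertex -1.181 3.587 1.852
vertex -1.415 2.146 2.864
endloop
endfacet
facet normal 0.522 -0.545 -0.656
outer loop
vertex -1.415 2.146 2.864
vertex -1.181 3.587 1.852
vertex -0.758 2.599 3.01
endloop
endfacet
facet normal 0.268 -0.625 0.733
outer loop
vertex -1.415 2.146 2.864
vertex -0.758 2.599 3.01
vertex -1.598 2.906 3.579
endloop
endfacet
facet normal -0.268 0.625 -0.733
outer loop
vertex -1.181 3.587 1.852
vertex -2.022 3.894 2.421
vertex -1.017 4.22 2.332
endloop
endfacet
facet normal 0.942 0.010 -0.335
outer loop
vertex -1.181 3.587 1.852
vertex -1.017 4.22 2.332
vertex -0.758 2.599 3.01
endloop
endfacet
facet normal 0.942 0.010 -0.335
outer loop
vertex -0.758 2.599 3.01
vertex -1.017 4.22 2.332
vertex -0.594 3.232 3.49
endloop
endfacet
facet normal 0.268 -0.625 0.733
outer loop
vertex -0.758 2.599 3.01
vertex -0.594 3.232 3.49
vertex -1.598 2.906 3.579
endloop
endfacet
facet normal -0.867 -0.316 -0.386
outer loop
vertex -1.964 -1.687 0.477
vertex -2.706 -0.926 1.521
vertex -2.006 -0.327 -0.543
endloop
endfacet
facet normal 0.498 -0.510 -0.701
outer loop
vertex -0.654 0.166 0.059
vertex -1.964 -1.687 0.477
vertex -2.006 -0.327 -0.543
endloop
endfacet
facet normal -0.867 -0.316 -0.386
outer loop
vertex -2.006 -0.327 -0.543
vertex -2.706 -0.926 1.521
vertex -2.748 0.433 0.502
endloop
endfacet
facet normal -0.025 0.800 -0.599
outer loop
vertex -2.748 0.433 0.502
vertex -0.654 0.166 0.059
vertex -2.006 -0.327 -0.543
endloop
endfacet
facet normal 0.024 -0.800 0.600
outer loop
vertex -1.964 -1.687 0.477
vertex -1.354 -0.433 2.123
vertex -2.706 -0.926 1.521
endloop
endfacet
facet normal 0.498 -0.510 -0.701
outer loop
vertex -0.612 -1.193 1.078
vertex -1.964 -1.687 0.477
vertex -0.654 0.166 0.059
endloop
endfacet
facet normal 0.026 -0.800 0.600
outer loop
vertex -0.612 -1.193 1.078
vertex -1.354 -0.433 2.123
vertex -1.964 -1.687 0.477
endloop
endfacet
facet normal -0.498 0.510 0.701
outer loop
vertex -2.706 -0.926 1.521
vertex -1.354 -0.433 2.123
vertex -2.748 0.433 0.502
endloop
endfacet
facet normal -0.025 0.799 -0.600
outer loop
vertex -1.396 0.927 1.103
vertex -0.654 0.166 0.059
vertex -2.748 0.433 0.502
endloop
endfacet
facet normal -0.498 0.510 0.701
outer loop
vertex -2.748 0.433 0.502
vertex -1.354 -0.433 2.123
vertex -1.396 0.927 1.103
endloop
endfacet
facet normal 0.867 0.316 0.386
outer loop
vertex -1.396 0.927 1.103
vertex -0.612 -1.193 1.078
vertex -0.654 0.166 0.059
endloop
endfacet
facet normal 0.867 0.316 0.386
outer loop
vertex -1.354 -0.433 2.123
vertex -0.612 -1.193 1.078
vertex -1.396 0.927 1.103
endloop
endfacet

endsolid


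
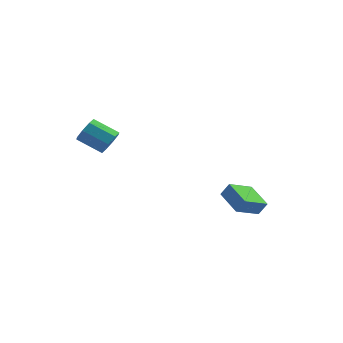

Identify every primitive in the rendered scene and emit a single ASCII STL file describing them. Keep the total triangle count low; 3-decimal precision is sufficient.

solid 
facet normal -0.503 -0.080 -0.860
outer loop
vertex 3.561 2.4 -3.139
vertex 2.47 3.562 -2.609
vertex 4.473 3.549 -3.78
endloop
endfacet
facet normal 0.650 -0.692 -0.315
outer loop
vertex 4.91 3.618 -3.031
vertex 3.561 2.4 -3.139
vertex 4.473 3.549 -3.78
endloop
endfacet
facet normal -0.503 -0.080 -0.860
outer loop
vertex 4.473 3.549 -3.78
vertex 2.47 3.562 -2.609
vertex 3.381 4.71 -3.249
endloop
endfacet
facet normal 0.570 0.718 -0.399
outer loop
vertex 3.381 4.71 -3.249
vertex 4.91 3.618 -3.031
vertex 4.473 3.549 -3.78
endloop
endfacet
facet normal -0.571 -0.718 0.399
outer loop
vertex 3.561 2.4 -3.139
vertex 2.907 3.631 -1.86
vertex 2.47 3.562 -2.609
endloop
endfacet
facet normal 0.650 -0.692 -0.316
outer loop
vertex 3.999 2.47 -2.391
vertex 3.561 2.4 -3.139
vertex 4.91 3.618 -3.031
endloop
endfacet
facet normal -0.569 -0.718 0.400
outer loop
vertex 3.999 2.47 -2.391
vertex 2.907 3.631 -1.86
vertex 3.561 2.4 -3.139
endloop
endfacet
facet normal -0.650 0.692 0.315
outer loop
vertex 2.47 3.562 -2.609
vertex 2.907 3.631 -1.86
vertex 3.381 4.71 -3.249
endloop
endfacet
facet normal 0.570 0.718 -0.401
outer loop
vertex 3.819 4.78 -2.501
vertex 4.91 3.618 -3.031
vertex 3.381 4.71 -3.249
endloop
endfacet
facet normal -0.650 0.692 0.316
outer loop
vertex 3.381 4.71 -3.249
vertex 2.907 3.631 -1.86
vertex 3.819 4.78 -2.501
endloop
endfacet
facet normal 0.503 0.080 0.860
outer loop
vertex 3.819 4.78 -2.501
vertex 3.999 2.47 -2.391
vertex 4.91 3.618 -3.031
endloop
endfacet
facet normal 0.504 0.080 0.860
outer loop
vertex 2.907 3.631 -1.86
vertex 3.999 2.47 -2.391
vertex 3.819 4.78 -2.501
endloop
endfacet
facet normal 0.870 -0.043 -0.491
outer loop
vertex -1.423 -1.92 3.495
vertex -1.748 -1.592 2.891
vertex -1.386 -1.34 3.51
endloop
endfacet
facet normal 0.489 -0.054 0.870
outer loop
vertex -1.423 -1.92 3.495
vertex -1.386 -1.34 3.51
vertex -2.727 -1.856 4.232
endloop
endfacet
facet normal 0.489 -0.054 0.870
outer loop
vertex -2.727 -1.856 4.232
vertex -1.386 -1.34 3.51
vertex -2.69 -1.275 4.247
endloop
endfacet
facet normal -0.870 0.043 0.492
outer loop
vertex -2.727 -1.856 4.232
vertex -2.69 -1.275 4.247
vertex -3.052 -1.528 3.629
endloop
endfacet
facet normal 0.870 -0.044 -0.491
outer loop
vertex -1.386 -1.34 3.51
vertex -1.748 -1.592 2.891
vertex -1.56 -0.907 3.163
endloop
endfacet
facet normal 0.392 0.666 0.635
outer loop
vertex -1.386 -1.34 3.51
vertex -1.56 -0.907 3.163
vertex -2.69 -1.275 4.247
endloop
endfacet
facet normal 0.391 0.667 0.634
outer loop
vertex -2.69 -1.275 4.247
vertex -1.56 -0.907 3.163
vertex -2.865 -0.843 3.9
endloop
endfacet
facet normal -0.870 0.043 0.492
outer loop
vertex -2.69 -1.275 4.247
vertex -2.865 -0.843 3.9
vertex -3.052 -1.528 3.629
endloop
endfacet
facet normal 0.870 -0.044 -0.492
outer loop
vertex -1.56 -0.907 3.163
vertex -1.748 -1.592 2.891
vertex -1.845 -0.876 2.656
endloop
endfacet
facet normal 0.063 0.998 0.025
outer loop
vertex -1.56 -0.907 3.163
vertex -1.845 -0.876 2.656
vertex -2.865 -0.843 3.9
endloop
endfacet
facet normal 0.063 0.998 0.025
outer loop
vertex -2.865 -0.843 3.9
vertex -1.845 -0.876 2.656
vertex -3.15 -0.812 3.394
endloop
endfacet
facet normal -0.869 0.043 0.492
outer loop
vertex -2.865 -0.843 3.9
vertex -3.15 -0.812 3.394
vertex -3.052 -1.528 3.629
endloop
endfacet
facet normal 0.869 -0.044 -0.492
outer loop
vertex -1.845 -0.876 2.656
vertex -1.748 -1.592 2.891
vertex -2.073 -1.264 2.288
endloop
endfacet
facet normal -0.301 0.743 -0.597
outer loop
vertex -1.845 -0.876 2.656
vertex -2.073 -1.264 2.288
vertex -3.15 -0.812 3.394
endloop
endfacet
facet normal -0.301 0.744 -0.597
outer loop
vertex -3.15 -0.812 3.394
vertex -2.073 -1.264 2.288
vertex -3.377 -1.2 3.025
endloop
endfacet
facet normal -0.870 0.042 0.491
outer loop
vertex -3.15 -0.812 3.394
vertex -3.377 -1.2 3.025
vertex -3.052 -1.528 3.629
endloop
endfacet
facet normal 0.870 -0.043 -0.492
outer loop
vertex -2.073 -1.264 2.288
vertex -1.748 -1.592 2.891
vertex -2.11 -1.845 2.273
endloop
endfacet
facet normal -0.489 0.054 -0.870
outer loop
vertex -2.073 -1.264 2.288
vertex -2.11 -1.845 2.273
vertex -3.377 -1.2 3.025
endloop
endfacet
facet normal -0.489 0.054 -0.870
outer loop
vertex -3.377 -1.2 3.025
vertex -2.11 -1.845 2.273
vertex -3.414 -1.78 3.01
endloop
endfacet
facet normal -0.870 0.043 0.491
outer loop
vertex -3.377 -1.2 3.025
vertex -3.414 -1.78 3.01
vertex -3.052 -1.528 3.629
endloop
endfacet
facet normal 0.870 -0.043 -0.492
outer loop
vertex -2.11 -1.845 2.273
vertex -1.748 -1.592 2.891
vertex -1.935 -2.277 2.62
endloop
endfacet
facet normal -0.391 -0.667 -0.634
outer loop
vertex -2.11 -1.845 2.273
vertex -1.935 -2.277 2.62
vertex -3.414 -1.78 3.01
endloop
endfacet
facet normal -0.391 -0.666 -0.635
outer loop
vertex -3.414 -1.78 3.01
vertex -1.935 -2.277 2.62
vertex -3.24 -2.213 3.357
endloop
endfacet
facet normal -0.870 0.044 0.491
outer loop
vertex -3.414 -1.78 3.01
vertex -3.24 -2.213 3.357
vertex -3.052 -1.528 3.629
endloop
endfacet
facet normal 0.869 -0.043 -0.492
outer loop
vertex -1.935 -2.277 2.62
vertex -1.748 -1.592 2.891
vertex -1.65 -2.308 3.126
endloop
endfacet
facet normal -0.063 -0.998 -0.025
outer loop
vertex -1.935 -2.277 2.62
vertex -1.65 -2.308 3.126
vertex -3.24 -2.213 3.357
endloop
endfacet
facet normal -0.063 -0.998 -0.025
outer loop
vertex -3.24 -2.213 3.357
vertex -1.65 -2.308 3.126
vertex -2.955 -2.244 3.864
endloop
endfacet
facet normal -0.870 0.044 0.492
outer loop
vertex -3.24 -2.213 3.357
vertex -2.955 -2.244 3.864
vertex -3.052 -1.528 3.629
endloop
endfacet
facet normal 0.870 -0.042 -0.491
outer loop
vertex -1.65 -2.308 3.126
vertex -1.748 -1.592 2.891
vertex -1.423 -1.92 3.495
endloop
endfacet
facet normal 0.301 -0.744 0.597
outer loop
vertex -1.65 -2.308 3.126
vertex -1.423 -1.92 3.495
vertex -2.955 -2.244 3.864
endloop
endfacet
facet normal 0.301 -0.743 0.597
outer loop
vertex -2.955 -2.244 3.864
vertex -1.423 -1.92 3.495
vertex -2.727 -1.856 4.232
endloop
endfacet
facet normal -0.869 0.044 0.492
outer loop
vertex -2.955 -2.244 3.864
vertex -2.727 -1.856 4.232
vertex -3.052 -1.528 3.629
endloop
endfacet

endsolid


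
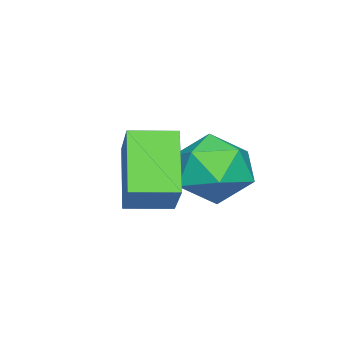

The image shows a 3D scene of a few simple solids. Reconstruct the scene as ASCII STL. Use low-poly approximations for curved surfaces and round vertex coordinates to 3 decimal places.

solid 
facet normal -0.501 0.864 -0.050
outer loop
vertex -2.241 -3.603 -0.7
vertex -1.568 -3.168 0.067
vertex -1.463 -3.204 -1.608
endloop
endfacet
facet normal -0.606 -0.392 -0.692
outer loop
vertex -1.052 -3.912 -1.567
vertex -2.241 -3.603 -0.7
vertex -1.463 -3.204 -1.608
endloop
endfacet
facet normal -0.501 0.864 -0.050
outer loop
vertex -1.463 -3.204 -1.608
vertex -1.568 -3.168 0.067
vertex -0.79 -2.769 -0.841
endloop
endfacet
facet normal 0.617 0.316 -0.721
outer loop
vertex -0.79 -2.769 -0.841
vertex -1.052 -3.912 -1.567
vertex -1.463 -3.204 -1.608
endloop
endfacet
facet normal -0.617 -0.316 0.721
outer loop
vertex -2.241 -3.603 -0.7
vertex -1.157 -3.876 0.108
vertex -1.568 -3.168 0.067
endloop
endfacet
facet normal -0.606 -0.392 -0.692
outer loop
vertex -1.83 -4.311 -0.659
vertex -2.241 -3.603 -0.7
vertex -1.052 -3.912 -1.567
endloop
endfacet
facet normal -0.617 -0.316 0.721
outer loop
vertex -1.83 -4.311 -0.659
vertex -1.157 -3.876 0.108
vertex -2.241 -3.603 -0.7
endloop
endfacet
facet normal 0.606 0.392 0.692
outer loop
vertex -1.568 -3.168 0.067
vertex -1.157 -3.876 0.108
vertex -0.79 -2.769 -0.841
endloop
endfacet
facet normal 0.617 0.316 -0.721
outer loop
vertex -0.379 -3.477 -0.8
vertex -1.052 -3.912 -1.567
vertex -0.79 -2.769 -0.841
endloop
endfacet
facet normal 0.606 0.392 0.692
outer loop
vertex -0.79 -2.769 -0.841
vertex -1.157 -3.876 0.108
vertex -0.379 -3.477 -0.8
endloop
endfacet
facet normal 0.501 -0.864 0.050
outer loop
vertex -0.379 -3.477 -0.8
vertex -1.83 -4.311 -0.659
vertex -1.052 -3.912 -1.567
endloop
endfacet
facet normal 0.501 -0.864 0.050
outer loop
vertex -1.157 -3.876 0.108
vertex -1.83 -4.311 -0.659
vertex -0.379 -3.477 -0.8
endloop
endfacet
facet normal -0.491 0.352 0.797
outer loop
vertex -2.993 -2.619 -0.884
vertex -2.685 -3.161 -0.455
vertex -2.334 -2.495 -0.533
endloop
endfacet
facet normal -0.344 0.877 0.336
outer loop
vertex -2.993 -2.619 -0.884
vertex -2.334 -2.495 -0.533
vertex -2.433 -2.261 -1.246
endloop
endfacet
facet normal -0.642 0.710 -0.291
outer loop
vertex -2.993 -2.619 -0.884
vertex -2.433 -2.261 -1.246
vertex -2.845 -2.782 -1.609
endloop
endfacet
facet normal -0.973 0.082 -0.217
outer loop
vertex -2.993 -2.619 -0.884
vertex -2.845 -2.782 -1.609
vertex -3.001 -3.338 -1.12
endloop
endfacet
facet normal -0.879 -0.140 0.455
outer loop
vertex -2.993 -2.619 -0.884
vertex -3.001 -3.338 -1.12
vertex -2.685 -3.161 -0.455
endloop
endfacet
facet normal 0.364 0.899 0.244
outer loop
vertex -2.433 -2.261 -1.246
vertex -2.334 -2.495 -0.533
vertex -1.779 -2.582 -1.04
endloop
endfacet
facet normal 0.125 0.050 0.991
outer loop
vertex -2.334 -2.495 -0.533
vertex -2.685 -3.161 -0.455
vertex -1.935 -3.138 -0.551
endloop
endfacet
facet normal -0.503 -0.745 0.438
outer loop
vertex -2.685 -3.161 -0.455
vertex -3.001 -3.338 -1.12
vertex -2.347 -3.659 -0.914
endloop
endfacet
facet normal -0.654 -0.388 -0.649
outer loop
vertex -3.001 -3.338 -1.12
vertex -2.845 -2.782 -1.609
vertex -2.446 -3.425 -1.627
endloop
endfacet
facet normal -0.118 0.629 -0.769
outer loop
vertex -2.845 -2.782 -1.609
vertex -2.433 -2.261 -1.246
vertex -2.095 -2.759 -1.705
endloop
endfacet
facet normal 0.973 -0.082 0.217
outer loop
vertex -1.787 -3.301 -1.276
vertex -1.779 -2.582 -1.04
vertex -1.935 -3.138 -0.551
endloop
endfacet
facet normal 0.642 -0.710 0.291
outer loop
vertex -1.787 -3.301 -1.276
vertex -1.935 -3.138 -0.551
vertex -2.347 -3.659 -0.914
endloop
endfacet
facet normal 0.344 -0.877 -0.336
outer loop
vertex -1.787 -3.301 -1.276
vertex -2.347 -3.659 -0.914
vertex -2.446 -3.425 -1.627
endloop
endfacet
facet normal 0.491 -0.352 -0.797
outer loop
vertex -1.787 -3.301 -1.276
vertex -2.446 -3.425 -1.627
vertex -2.095 -2.759 -1.705
endloop
endfacet
facet normal 0.879 0.140 -0.455
outer loop
vertex -1.787 -3.301 -1.276
vertex -2.095 -2.759 -1.705
vertex -1.779 -2.582 -1.04
endloop
endfacet
facet normal 0.654 0.388 0.649
outer loop
vertex -1.935 -3.138 -0.551
vertex -1.779 -2.582 -1.04
vertex -2.334 -2.495 -0.533
endloop
endfacet
facet normal 0.118 -0.629 0.769
outer loop
vertex -2.347 -3.659 -0.914
vertex -1.935 -3.138 -0.551
vertex -2.685 -3.161 -0.455
endloop
endfacet
facet normal -0.364 -0.899 -0.244
outer loop
vertex -2.446 -3.425 -1.627
vertex -2.347 -3.659 -0.914
vertex -3.001 -3.338 -1.12
endloop
endfacet
facet normal -0.125 -0.050 -0.991
outer loop
vertex -2.095 -2.759 -1.705
vertex -2.446 -3.425 -1.627
vertex -2.845 -2.782 -1.609
endloop
endfacet
facet normal 0.503 0.745 -0.438
outer loop
vertex -1.779 -2.582 -1.04
vertex -2.095 -2.759 -1.705
vertex -2.433 -2.261 -1.246
endloop
endfacet

endsolid


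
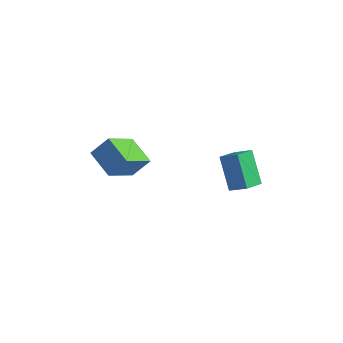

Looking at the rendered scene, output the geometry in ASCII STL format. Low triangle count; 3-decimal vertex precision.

solid 
facet normal -0.856 -0.020 -0.516
outer loop
vertex 2.547 3.233 -1.95
vertex 2.787 4.334 -2.391
vertex 3.477 2.424 -3.461
endloop
endfacet
facet normal -0.198 -0.910 0.365
outer loop
vertex 4.393 2.446 -2.909
vertex 2.547 3.233 -1.95
vertex 3.477 2.424 -3.461
endloop
endfacet
facet normal -0.857 -0.021 -0.516
outer loop
vertex 3.477 2.424 -3.461
vertex 2.787 4.334 -2.391
vertex 3.716 3.525 -3.902
endloop
endfacet
facet normal 0.477 -0.414 -0.775
outer loop
vertex 3.716 3.525 -3.902
vertex 4.393 2.446 -2.909
vertex 3.477 2.424 -3.461
endloop
endfacet
facet normal -0.477 0.414 0.775
outer loop
vertex 2.547 3.233 -1.95
vertex 3.703 4.356 -1.839
vertex 2.787 4.334 -2.391
endloop
endfacet
facet normal -0.198 -0.910 0.365
outer loop
vertex 3.464 3.255 -1.398
vertex 2.547 3.233 -1.95
vertex 4.393 2.446 -2.909
endloop
endfacet
facet normal -0.477 0.414 0.775
outer loop
vertex 3.464 3.255 -1.398
vertex 3.703 4.356 -1.839
vertex 2.547 3.233 -1.95
endloop
endfacet
facet normal 0.198 0.910 -0.365
outer loop
vertex 2.787 4.334 -2.391
vertex 3.703 4.356 -1.839
vertex 3.716 3.525 -3.902
endloop
endfacet
facet normal 0.477 -0.414 -0.775
outer loop
vertex 4.633 3.547 -3.35
vertex 4.393 2.446 -2.909
vertex 3.716 3.525 -3.902
endloop
endfacet
facet normal 0.198 0.910 -0.365
outer loop
vertex 3.716 3.525 -3.902
vertex 3.703 4.356 -1.839
vertex 4.633 3.547 -3.35
endloop
endfacet
facet normal 0.856 0.020 0.516
outer loop
vertex 4.633 3.547 -3.35
vertex 3.464 3.255 -1.398
vertex 4.393 2.446 -2.909
endloop
endfacet
facet normal 0.856 0.021 0.516
outer loop
vertex 3.703 4.356 -1.839
vertex 3.464 3.255 -1.398
vertex 4.633 3.547 -3.35
endloop
endfacet
facet normal -0.528 -0.436 -0.729
outer loop
vertex -1.986 0.537 -3.152
vertex -3.366 1.227 -2.566
vertex -1.661 2.267 -4.422
endloop
endfacet
facet normal 0.836 -0.418 -0.356
outer loop
vertex -0.974 2.833 -3.474
vertex -1.986 0.537 -3.152
vertex -1.661 2.267 -4.422
endloop
endfacet
facet normal -0.528 -0.435 -0.729
outer loop
vertex -1.661 2.267 -4.422
vertex -3.366 1.227 -2.566
vertex -3.04 2.957 -3.835
endloop
endfacet
facet normal 0.150 0.797 -0.585
outer loop
vertex -3.04 2.957 -3.835
vertex -0.974 2.833 -3.474
vertex -1.661 2.267 -4.422
endloop
endfacet
facet normal -0.150 -0.797 0.585
outer loop
vertex -1.986 0.537 -3.152
vertex -2.679 1.793 -1.618
vertex -3.366 1.227 -2.566
endloop
endfacet
facet normal 0.836 -0.418 -0.355
outer loop
vertex -1.3 1.103 -2.205
vertex -1.986 0.537 -3.152
vertex -0.974 2.833 -3.474
endloop
endfacet
facet normal -0.150 -0.797 0.585
outer loop
vertex -1.3 1.103 -2.205
vertex -2.679 1.793 -1.618
vertex -1.986 0.537 -3.152
endloop
endfacet
facet normal -0.836 0.418 0.356
outer loop
vertex -3.366 1.227 -2.566
vertex -2.679 1.793 -1.618
vertex -3.04 2.957 -3.835
endloop
endfacet
facet normal 0.150 0.797 -0.585
outer loop
vertex -2.354 3.523 -2.888
vertex -0.974 2.833 -3.474
vertex -3.04 2.957 -3.835
endloop
endfacet
facet normal -0.836 0.418 0.356
outer loop
vertex -3.04 2.957 -3.835
vertex -2.679 1.793 -1.618
vertex -2.354 3.523 -2.888
endloop
endfacet
facet normal 0.528 0.436 0.729
outer loop
vertex -2.354 3.523 -2.888
vertex -1.3 1.103 -2.205
vertex -0.974 2.833 -3.474
endloop
endfacet
facet normal 0.528 0.436 0.729
outer loop
vertex -2.679 1.793 -1.618
vertex -1.3 1.103 -2.205
vertex -2.354 3.523 -2.888
endloop
endfacet

endsolid


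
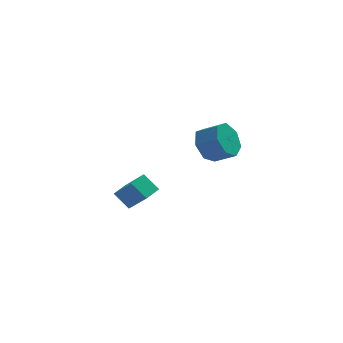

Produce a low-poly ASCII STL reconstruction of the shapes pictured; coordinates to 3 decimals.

solid 
facet normal -0.764 0.403 -0.504
outer loop
vertex 2.972 0.573 3.552
vertex 2.437 -0.35 3.625
vertex 2.43 0.48 4.3
endloop
endfacet
facet normal 0.274 0.910 0.312
outer loop
vertex 2.972 0.573 3.552
vertex 2.43 0.48 4.3
vertex 3.958 0.054 4.201
endloop
endfacet
facet normal 0.274 0.910 0.312
outer loop
vertex 3.958 0.054 4.201
vertex 2.43 0.48 4.3
vertex 3.416 -0.039 4.949
endloop
endfacet
facet normal 0.764 -0.402 0.504
outer loop
vertex 3.958 0.054 4.201
vertex 3.416 -0.039 4.949
vertex 3.423 -0.87 4.275
endloop
endfacet
facet normal -0.764 0.403 -0.503
outer loop
vertex 2.43 0.48 4.3
vertex 2.437 -0.35 3.625
vertex 1.893 -0.239 4.54
endloop
endfacet
facet normal -0.286 0.489 0.825
outer loop
vertex 2.43 0.48 4.3
vertex 1.893 -0.239 4.54
vertex 3.416 -0.039 4.949
endloop
endfacet
facet normal -0.286 0.489 0.824
outer loop
vertex 3.416 -0.039 4.949
vertex 1.893 -0.239 4.54
vertex 2.88 -0.758 5.19
endloop
endfacet
facet normal 0.765 -0.402 0.503
outer loop
vertex 3.416 -0.039 4.949
vertex 2.88 -0.758 5.19
vertex 3.423 -0.87 4.275
endloop
endfacet
facet normal -0.765 0.402 -0.503
outer loop
vertex 1.893 -0.239 4.54
vertex 2.437 -0.35 3.625
vertex 1.766 -1.041 4.092
endloop
endfacet
facet normal -0.630 -0.300 0.716
outer loop
vertex 1.893 -0.239 4.54
vertex 1.766 -1.041 4.092
vertex 2.88 -0.758 5.19
endloop
endfacet
facet normal -0.630 -0.300 0.716
outer loop
vertex 2.88 -0.758 5.19
vertex 1.766 -1.041 4.092
vertex 2.752 -1.561 4.741
endloop
endfacet
facet normal 0.764 -0.403 0.503
outer loop
vertex 2.88 -0.758 5.19
vertex 2.752 -1.561 4.741
vertex 3.423 -0.87 4.275
endloop
endfacet
facet normal -0.765 0.402 -0.504
outer loop
vertex 1.766 -1.041 4.092
vertex 2.437 -0.35 3.625
vertex 2.144 -1.324 3.292
endloop
endfacet
facet normal -0.500 -0.863 0.069
outer loop
vertex 1.766 -1.041 4.092
vertex 2.144 -1.324 3.292
vertex 2.752 -1.561 4.741
endloop
endfacet
facet normal -0.500 -0.864 0.068
outer loop
vertex 2.752 -1.561 4.741
vertex 2.144 -1.324 3.292
vertex 3.13 -1.843 3.941
endloop
endfacet
facet normal 0.764 -0.403 0.503
outer loop
vertex 2.752 -1.561 4.741
vertex 3.13 -1.843 3.941
vertex 3.423 -0.87 4.275
endloop
endfacet
facet normal -0.765 0.402 -0.503
outer loop
vertex 2.144 -1.324 3.292
vertex 2.437 -0.35 3.625
vertex 2.742 -0.873 2.743
endloop
endfacet
facet normal 0.006 -0.776 -0.631
outer loop
vertex 2.144 -1.324 3.292
vertex 2.742 -0.873 2.743
vertex 3.13 -1.843 3.941
endloop
endfacet
facet normal 0.005 -0.776 -0.630
outer loop
vertex 3.13 -1.843 3.941
vertex 2.742 -0.873 2.743
vertex 3.729 -1.393 3.392
endloop
endfacet
facet normal 0.764 -0.403 0.504
outer loop
vertex 3.13 -1.843 3.941
vertex 3.729 -1.393 3.392
vertex 3.423 -0.87 4.275
endloop
endfacet
facet normal -0.764 0.403 -0.503
outer loop
vertex 2.742 -0.873 2.743
vertex 2.437 -0.35 3.625
vertex 3.111 -0.029 2.859
endloop
endfacet
facet normal 0.507 -0.104 -0.855
outer loop
vertex 2.742 -0.873 2.743
vertex 3.111 -0.029 2.859
vertex 3.729 -1.393 3.392
endloop
endfacet
facet normal 0.508 -0.104 -0.855
outer loop
vertex 3.729 -1.393 3.392
vertex 3.111 -0.029 2.859
vertex 4.097 -0.548 3.508
endloop
endfacet
facet normal 0.765 -0.402 0.503
outer loop
vertex 3.729 -1.393 3.392
vertex 4.097 -0.548 3.508
vertex 3.423 -0.87 4.275
endloop
endfacet
facet normal -0.764 0.403 -0.503
outer loop
vertex 3.111 -0.029 2.859
vertex 2.437 -0.35 3.625
vertex 2.972 0.573 3.552
endloop
endfacet
facet normal 0.627 0.646 -0.436
outer loop
vertex 3.111 -0.029 2.859
vertex 2.972 0.573 3.552
vertex 4.097 -0.548 3.508
endloop
endfacet
facet normal 0.627 0.646 -0.436
outer loop
vertex 4.097 -0.548 3.508
vertex 2.972 0.573 3.552
vertex 3.958 0.054 4.201
endloop
endfacet
facet normal 0.765 -0.403 0.503
outer loop
vertex 4.097 -0.548 3.508
vertex 3.958 0.054 4.201
vertex 3.423 -0.87 4.275
endloop
endfacet
facet normal -0.635 -0.770 -0.055
outer loop
vertex -0.23 2.739 -2.022
vertex -0.957 3.278 -1.173
vertex -1.081 3.529 -3.251
endloop
endfacet
facet normal 0.585 -0.435 -0.685
outer loop
vertex -0.343 4.422 -3.187
vertex -0.23 2.739 -2.022
vertex -1.081 3.529 -3.251
endloop
endfacet
facet normal -0.635 -0.770 -0.055
outer loop
vertex -1.081 3.529 -3.251
vertex -0.957 3.278 -1.173
vertex -1.807 4.067 -2.402
endloop
endfacet
facet normal -0.503 0.468 -0.727
outer loop
vertex -1.807 4.067 -2.402
vertex -0.343 4.422 -3.187
vertex -1.081 3.529 -3.251
endloop
endfacet
facet normal 0.503 -0.467 0.727
outer loop
vertex -0.23 2.739 -2.022
vertex -0.219 4.171 -1.109
vertex -0.957 3.278 -1.173
endloop
endfacet
facet normal 0.586 -0.434 -0.684
outer loop
vertex 0.507 3.633 -1.958
vertex -0.23 2.739 -2.022
vertex -0.343 4.422 -3.187
endloop
endfacet
facet normal 0.504 -0.467 0.727
outer loop
vertex 0.507 3.633 -1.958
vertex -0.219 4.171 -1.109
vertex -0.23 2.739 -2.022
endloop
endfacet
facet normal -0.586 0.435 0.684
outer loop
vertex -0.957 3.278 -1.173
vertex -0.219 4.171 -1.109
vertex -1.807 4.067 -2.402
endloop
endfacet
facet normal -0.503 0.467 -0.727
outer loop
vertex -1.07 4.961 -2.338
vertex -0.343 4.422 -3.187
vertex -1.807 4.067 -2.402
endloop
endfacet
facet normal -0.586 0.434 0.685
outer loop
vertex -1.807 4.067 -2.402
vertex -0.219 4.171 -1.109
vertex -1.07 4.961 -2.338
endloop
endfacet
facet normal 0.635 0.770 0.055
outer loop
vertex -1.07 4.961 -2.338
vertex 0.507 3.633 -1.958
vertex -0.343 4.422 -3.187
endloop
endfacet
facet normal 0.635 0.770 0.055
outer loop
vertex -0.219 4.171 -1.109
vertex 0.507 3.633 -1.958
vertex -1.07 4.961 -2.338
endloop
endfacet

endsolid


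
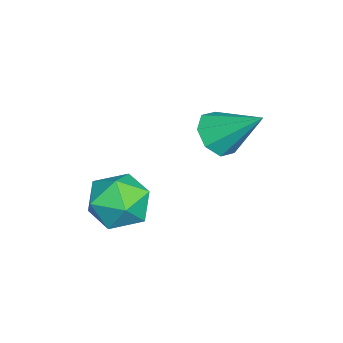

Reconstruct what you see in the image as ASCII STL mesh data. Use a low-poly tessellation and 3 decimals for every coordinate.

solid 
facet normal -0.218 -0.733 -0.644
outer loop
vertex -0.045 1.475 1.758
vertex -0.815 1.266 2.256
vertex -0.624 1.841 1.537
endloop
endfacet
facet normal 0.594 0.701 -0.395
outer loop
vertex -0.045 1.475 1.758
vertex -0.624 1.841 1.537
vertex -0.365 2.774 3.584
endloop
endfacet
facet normal -0.220 -0.733 -0.644
outer loop
vertex -0.624 1.841 1.537
vertex -0.815 1.266 2.256
vertex -1.314 1.871 1.738
endloop
endfacet
facet normal -0.078 0.911 -0.405
outer loop
vertex -0.624 1.841 1.537
vertex -1.314 1.871 1.738
vertex -0.365 2.774 3.584
endloop
endfacet
facet normal -0.218 -0.732 -0.645
outer loop
vertex -1.314 1.871 1.738
vertex -0.815 1.266 2.256
vertex -1.712 1.546 2.241
endloop
endfacet
facet normal -0.656 0.754 -0.032
outer loop
vertex -1.314 1.871 1.738
vertex -1.712 1.546 2.241
vertex -0.365 2.774 3.584
endloop
endfacet
facet normal -0.218 -0.732 -0.645
outer loop
vertex -1.712 1.546 2.241
vertex -0.815 1.266 2.256
vertex -1.585 1.057 2.753
endloop
endfacet
facet normal -0.799 0.323 0.507
outer loop
vertex -1.712 1.546 2.241
vertex -1.585 1.057 2.753
vertex -0.365 2.774 3.584
endloop
endfacet
facet normal -0.218 -0.732 -0.645
outer loop
vertex -1.585 1.057 2.753
vertex -0.815 1.266 2.256
vertex -1.006 0.69 2.974
endloop
endfacet
facet normal -0.425 -0.131 0.896
outer loop
vertex -1.585 1.057 2.753
vertex -1.006 0.69 2.974
vertex -0.365 2.774 3.584
endloop
endfacet
facet normal -0.218 -0.732 -0.645
outer loop
vertex -1.006 0.69 2.974
vertex -0.815 1.266 2.256
vertex -0.316 0.661 2.774
endloop
endfacet
facet normal 0.248 -0.342 0.906
outer loop
vertex -1.006 0.69 2.974
vertex -0.316 0.661 2.774
vertex -0.365 2.774 3.584
endloop
endfacet
facet normal -0.219 -0.732 -0.645
outer loop
vertex -0.316 0.661 2.774
vertex -0.815 1.266 2.256
vertex 0.082 0.986 2.27
endloop
endfacet
facet normal 0.826 -0.185 0.533
outer loop
vertex -0.316 0.661 2.774
vertex 0.082 0.986 2.27
vertex -0.365 2.774 3.584
endloop
endfacet
facet normal -0.218 -0.732 -0.645
outer loop
vertex 0.082 0.986 2.27
vertex -0.815 1.266 2.256
vertex -0.045 1.475 1.758
endloop
endfacet
facet normal 0.969 0.246 -0.005
outer loop
vertex 0.082 0.986 2.27
vertex -0.045 1.475 1.758
vertex -0.365 2.774 3.584
endloop
endfacet
facet normal -0.984 0.171 -0.053
outer loop
vertex 0.433 -0.876 -0.307
vertex 0.227 -2.067 -0.325
vertex 0.273 -1.478 0.729
endloop
endfacet
facet normal -0.653 0.694 0.303
outer loop
vertex 0.433 -0.876 -0.307
vertex 0.273 -1.478 0.729
vertex 1.134 -0.633 0.648
endloop
endfacet
facet normal -0.162 0.978 -0.130
outer loop
vertex 0.433 -0.876 -0.307
vertex 1.134 -0.633 0.648
vertex 1.619 -0.7 -0.458
endloop
endfacet
facet normal -0.189 0.630 -0.753
outer loop
vertex 0.433 -0.876 -0.307
vertex 1.619 -0.7 -0.458
vertex 1.059 -1.586 -1.059
endloop
endfacet
facet normal -0.697 0.131 -0.705
outer loop
vertex 0.433 -0.876 -0.307
vertex 1.059 -1.586 -1.059
vertex 0.227 -2.067 -0.325
endloop
endfacet
facet normal -0.315 0.403 0.860
outer loop
vertex 1.134 -0.633 0.648
vertex 0.273 -1.478 0.729
vertex 1.361 -1.674 1.219
endloop
endfacet
facet normal -0.850 -0.444 0.285
outer loop
vertex 0.273 -1.478 0.729
vertex 0.227 -2.067 -0.325
vertex 0.801 -2.56 0.618
endloop
endfacet
facet normal -0.387 -0.507 -0.770
outer loop
vertex 0.227 -2.067 -0.325
vertex 1.059 -1.586 -1.059
vertex 1.286 -2.627 -0.488
endloop
endfacet
facet normal 0.436 0.300 -0.848
outer loop
vertex 1.059 -1.586 -1.059
vertex 1.619 -0.7 -0.458
vertex 2.147 -1.782 -0.569
endloop
endfacet
facet normal 0.481 0.863 0.158
outer loop
vertex 1.619 -0.7 -0.458
vertex 1.134 -0.633 0.648
vertex 2.193 -1.193 0.485
endloop
endfacet
facet normal 0.189 -0.630 0.753
outer loop
vertex 1.987 -2.384 0.467
vertex 1.361 -1.674 1.219
vertex 0.801 -2.56 0.618
endloop
endfacet
facet normal 0.162 -0.978 0.130
outer loop
vertex 1.987 -2.384 0.467
vertex 0.801 -2.56 0.618
vertex 1.286 -2.627 -0.488
endloop
endfacet
facet normal 0.653 -0.694 -0.303
outer loop
vertex 1.987 -2.384 0.467
vertex 1.286 -2.627 -0.488
vertex 2.147 -1.782 -0.569
endloop
endfacet
facet normal 0.984 -0.171 0.053
outer loop
vertex 1.987 -2.384 0.467
vertex 2.147 -1.782 -0.569
vertex 2.193 -1.193 0.485
endloop
endfacet
facet normal 0.697 -0.131 0.705
outer loop
vertex 1.987 -2.384 0.467
vertex 2.193 -1.193 0.485
vertex 1.361 -1.674 1.219
endloop
endfacet
facet normal -0.436 -0.300 0.848
outer loop
vertex 0.801 -2.56 0.618
vertex 1.361 -1.674 1.219
vertex 0.273 -1.478 0.729
endloop
endfacet
facet normal -0.481 -0.863 -0.158
outer loop
vertex 1.286 -2.627 -0.488
vertex 0.801 -2.56 0.618
vertex 0.227 -2.067 -0.325
endloop
endfacet
facet normal 0.315 -0.403 -0.860
outer loop
vertex 2.147 -1.782 -0.569
vertex 1.286 -2.627 -0.488
vertex 1.059 -1.586 -1.059
endloop
endfacet
facet normal 0.850 0.444 -0.285
outer loop
vertex 2.193 -1.193 0.485
vertex 2.147 -1.782 -0.569
vertex 1.619 -0.7 -0.458
endloop
endfacet
facet normal 0.387 0.507 0.770
outer loop
vertex 1.361 -1.674 1.219
vertex 2.193 -1.193 0.485
vertex 1.134 -0.633 0.648
endloop
endfacet

endsolid


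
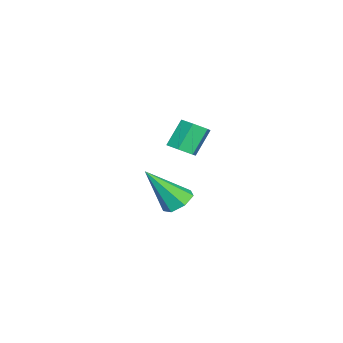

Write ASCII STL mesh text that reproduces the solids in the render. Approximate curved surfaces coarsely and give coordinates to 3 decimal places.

solid 
facet normal 0.479 -0.325 -0.815
outer loop
vertex 2.977 -1.291 1.019
vertex 2.648 -1.756 1.011
vertex 2.486 -1.288 0.729
endloop
endfacet
facet normal 0.170 0.945 -0.279
outer loop
vertex 2.977 -1.291 1.019
vertex 2.486 -1.288 0.729
vertex 2.401 -0.899 1.996
endloop
endfacet
facet normal 0.171 0.945 -0.279
outer loop
vertex 2.401 -0.899 1.996
vertex 2.486 -1.288 0.729
vertex 1.911 -0.896 1.706
endloop
endfacet
facet normal -0.480 0.327 0.814
outer loop
vertex 2.401 -0.899 1.996
vertex 1.911 -0.896 1.706
vertex 2.072 -1.364 1.989
endloop
endfacet
facet normal 0.479 -0.325 -0.815
outer loop
vertex 2.486 -1.288 0.729
vertex 2.648 -1.756 1.011
vertex 2.157 -1.753 0.721
endloop
endfacet
facet normal -0.660 0.477 -0.580
outer loop
vertex 2.486 -1.288 0.729
vertex 2.157 -1.753 0.721
vertex 1.911 -0.896 1.706
endloop
endfacet
facet normal -0.660 0.477 -0.580
outer loop
vertex 1.911 -0.896 1.706
vertex 2.157 -1.753 0.721
vertex 1.581 -1.361 1.699
endloop
endfacet
facet normal -0.479 0.328 0.814
outer loop
vertex 1.911 -0.896 1.706
vertex 1.581 -1.361 1.699
vertex 2.072 -1.364 1.989
endloop
endfacet
facet normal 0.479 -0.327 -0.815
outer loop
vertex 2.157 -1.753 0.721
vertex 2.648 -1.756 1.011
vertex 2.319 -2.221 1.004
endloop
endfacet
facet normal -0.830 -0.469 -0.301
outer loop
vertex 2.157 -1.753 0.721
vertex 2.319 -2.221 1.004
vertex 1.581 -1.361 1.699
endloop
endfacet
facet normal -0.830 -0.469 -0.301
outer loop
vertex 1.581 -1.361 1.699
vertex 2.319 -2.221 1.004
vertex 1.743 -1.829 1.981
endloop
endfacet
facet normal -0.479 0.325 0.815
outer loop
vertex 1.581 -1.361 1.699
vertex 1.743 -1.829 1.981
vertex 2.072 -1.364 1.989
endloop
endfacet
facet normal 0.480 -0.327 -0.814
outer loop
vertex 2.319 -2.221 1.004
vertex 2.648 -1.756 1.011
vertex 2.809 -2.224 1.294
endloop
endfacet
facet normal -0.171 -0.945 0.279
outer loop
vertex 2.319 -2.221 1.004
vertex 2.809 -2.224 1.294
vertex 1.743 -1.829 1.981
endloop
endfacet
facet normal -0.170 -0.945 0.279
outer loop
vertex 1.743 -1.829 1.981
vertex 2.809 -2.224 1.294
vertex 2.234 -1.832 2.271
endloop
endfacet
facet normal -0.479 0.325 0.815
outer loop
vertex 1.743 -1.829 1.981
vertex 2.234 -1.832 2.271
vertex 2.072 -1.364 1.989
endloop
endfacet
facet normal 0.479 -0.328 -0.814
outer loop
vertex 2.809 -2.224 1.294
vertex 2.648 -1.756 1.011
vertex 3.139 -1.759 1.301
endloop
endfacet
facet normal 0.660 -0.477 0.580
outer loop
vertex 2.809 -2.224 1.294
vertex 3.139 -1.759 1.301
vertex 2.234 -1.832 2.271
endloop
endfacet
facet normal 0.660 -0.477 0.580
outer loop
vertex 2.234 -1.832 2.271
vertex 3.139 -1.759 1.301
vertex 2.563 -1.367 2.279
endloop
endfacet
facet normal -0.479 0.325 0.815
outer loop
vertex 2.234 -1.832 2.271
vertex 2.563 -1.367 2.279
vertex 2.072 -1.364 1.989
endloop
endfacet
facet normal 0.479 -0.325 -0.815
outer loop
vertex 3.139 -1.759 1.301
vertex 2.648 -1.756 1.011
vertex 2.977 -1.291 1.019
endloop
endfacet
facet normal 0.830 0.469 0.301
outer loop
vertex 3.139 -1.759 1.301
vertex 2.977 -1.291 1.019
vertex 2.563 -1.367 2.279
endloop
endfacet
facet normal 0.830 0.469 0.301
outer loop
vertex 2.563 -1.367 2.279
vertex 2.977 -1.291 1.019
vertex 2.401 -0.899 1.996
endloop
endfacet
facet normal -0.479 0.327 0.815
outer loop
vertex 2.563 -1.367 2.279
vertex 2.401 -0.899 1.996
vertex 2.072 -1.364 1.989
endloop
endfacet
facet normal -0.149 0.587 -0.796
outer loop
vertex 0.223 -2.121 -2.993
vertex -0.358 -2.479 -3.148
vertex -0.289 -1.912 -2.743
endloop
endfacet
facet normal 0.537 0.520 0.664
outer loop
vertex 0.223 -2.121 -2.993
vertex -0.289 -1.912 -2.743
vertex -0.062 -3.641 -1.572
endloop
endfacet
facet normal -0.149 0.587 -0.796
outer loop
vertex -0.289 -1.912 -2.743
vertex -0.358 -2.479 -3.148
vertex -0.853 -2.13 -2.798
endloop
endfacet
facet normal -0.278 0.513 0.812
outer loop
vertex -0.289 -1.912 -2.743
vertex -0.853 -2.13 -2.798
vertex -0.062 -3.641 -1.572
endloop
endfacet
facet normal -0.150 0.586 -0.796
outer loop
vertex -0.853 -2.13 -2.798
vertex -0.358 -2.479 -3.148
vertex -1.045 -2.611 -3.116
endloop
endfacet
facet normal -0.847 -0.013 0.531
outer loop
vertex -0.853 -2.13 -2.798
vertex -1.045 -2.611 -3.116
vertex -0.062 -3.641 -1.572
endloop
endfacet
facet normal -0.150 0.587 -0.796
outer loop
vertex -1.045 -2.611 -3.116
vertex -0.358 -2.479 -3.148
vertex -0.718 -2.993 -3.459
endloop
endfacet
facet normal -0.746 -0.666 0.031
outer loop
vertex -1.045 -2.611 -3.116
vertex -0.718 -2.993 -3.459
vertex -0.062 -3.641 -1.572
endloop
endfacet
facet normal -0.150 0.587 -0.796
outer loop
vertex -0.718 -2.993 -3.459
vertex -0.358 -2.479 -3.148
vertex -0.121 -2.987 -3.567
endloop
endfacet
facet normal -0.047 -0.950 -0.310
outer loop
vertex -0.718 -2.993 -3.459
vertex -0.121 -2.987 -3.567
vertex -0.062 -3.641 -1.572
endloop
endfacet
facet normal -0.149 0.587 -0.796
outer loop
vertex -0.121 -2.987 -3.567
vertex -0.358 -2.479 -3.148
vertex 0.298 -2.6 -3.36
endloop
endfacet
facet normal 0.720 -0.653 -0.235
outer loop
vertex -0.121 -2.987 -3.567
vertex 0.298 -2.6 -3.36
vertex -0.062 -3.641 -1.572
endloop
endfacet
facet normal -0.149 0.587 -0.796
outer loop
vertex 0.298 -2.6 -3.36
vertex -0.358 -2.479 -3.148
vertex 0.223 -2.121 -2.993
endloop
endfacet
facet normal 0.980 0.002 0.198
outer loop
vertex 0.298 -2.6 -3.36
vertex 0.223 -2.121 -2.993
vertex -0.062 -3.641 -1.572
endloop
endfacet

endsolid


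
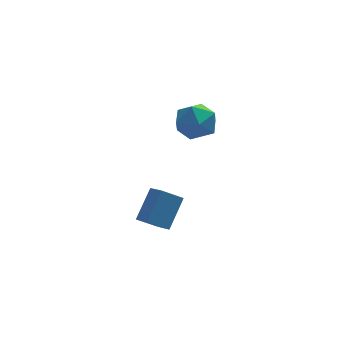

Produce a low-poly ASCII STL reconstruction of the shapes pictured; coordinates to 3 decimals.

solid 
facet normal -0.967 0.256 -0.003
outer loop
vertex 0.68 -0.587 2.516
vertex 0.544 -1.09 3.319
vertex 0.789 -0.166 3.368
endloop
endfacet
facet normal -0.567 0.765 -0.305
outer loop
vertex 0.68 -0.587 2.516
vertex 0.789 -0.166 3.368
vertex 1.41 0.013 2.663
endloop
endfacet
facet normal -0.216 0.473 -0.854
outer loop
vertex 0.68 -0.587 2.516
vertex 1.41 0.013 2.663
vertex 1.549 -0.8 2.178
endloop
endfacet
facet normal -0.399 -0.216 -0.891
outer loop
vertex 0.68 -0.587 2.516
vertex 1.549 -0.8 2.178
vertex 1.014 -1.482 2.583
endloop
endfacet
facet normal -0.863 -0.349 -0.365
outer loop
vertex 0.68 -0.587 2.516
vertex 1.014 -1.482 2.583
vertex 0.544 -1.09 3.319
endloop
endfacet
facet normal -0.085 0.981 0.174
outer loop
vertex 1.41 0.013 2.663
vertex 0.789 -0.166 3.368
vertex 1.726 -0.118 3.557
endloop
endfacet
facet normal -0.731 0.159 0.664
outer loop
vertex 0.789 -0.166 3.368
vertex 0.544 -1.09 3.319
vertex 1.191 -0.8 3.962
endloop
endfacet
facet normal -0.563 -0.823 0.079
outer loop
vertex 0.544 -1.09 3.319
vertex 1.014 -1.482 2.583
vertex 1.33 -1.613 3.477
endloop
endfacet
facet normal 0.187 -0.606 -0.773
outer loop
vertex 1.014 -1.482 2.583
vertex 1.549 -0.8 2.178
vertex 1.951 -1.434 2.772
endloop
endfacet
facet normal 0.482 0.508 -0.714
outer loop
vertex 1.549 -0.8 2.178
vertex 1.41 0.013 2.663
vertex 2.196 -0.51 2.821
endloop
endfacet
facet normal 0.399 0.216 0.891
outer loop
vertex 2.06 -1.013 3.624
vertex 1.726 -0.118 3.557
vertex 1.191 -0.8 3.962
endloop
endfacet
facet normal 0.216 -0.473 0.854
outer loop
vertex 2.06 -1.013 3.624
vertex 1.191 -0.8 3.962
vertex 1.33 -1.613 3.477
endloop
endfacet
facet normal 0.567 -0.765 0.305
outer loop
vertex 2.06 -1.013 3.624
vertex 1.33 -1.613 3.477
vertex 1.951 -1.434 2.772
endloop
endfacet
facet normal 0.967 -0.256 0.003
outer loop
vertex 2.06 -1.013 3.624
vertex 1.951 -1.434 2.772
vertex 2.196 -0.51 2.821
endloop
endfacet
facet normal 0.863 0.349 0.365
outer loop
vertex 2.06 -1.013 3.624
vertex 2.196 -0.51 2.821
vertex 1.726 -0.118 3.557
endloop
endfacet
facet normal -0.187 0.606 0.773
outer loop
vertex 1.191 -0.8 3.962
vertex 1.726 -0.118 3.557
vertex 0.789 -0.166 3.368
endloop
endfacet
facet normal -0.482 -0.508 0.714
outer loop
vertex 1.33 -1.613 3.477
vertex 1.191 -0.8 3.962
vertex 0.544 -1.09 3.319
endloop
endfacet
facet normal 0.085 -0.981 -0.174
outer loop
vertex 1.951 -1.434 2.772
vertex 1.33 -1.613 3.477
vertex 1.014 -1.482 2.583
endloop
endfacet
facet normal 0.731 -0.159 -0.664
outer loop
vertex 2.196 -0.51 2.821
vertex 1.951 -1.434 2.772
vertex 1.549 -0.8 2.178
endloop
endfacet
facet normal 0.563 0.823 -0.079
outer loop
vertex 1.726 -0.118 3.557
vertex 2.196 -0.51 2.821
vertex 1.41 0.013 2.663
endloop
endfacet
facet normal -0.465 -0.553 -0.691
outer loop
vertex -0.797 -2.17 -1.494
vertex -1.107 -1.455 -1.858
vertex 0.077 -2.114 -2.127
endloop
endfacet
facet normal 0.360 -0.831 0.424
outer loop
vertex 0.807 -1.245 -1.042
vertex -0.797 -2.17 -1.494
vertex 0.077 -2.114 -2.127
endloop
endfacet
facet normal -0.465 -0.553 -0.691
outer loop
vertex 0.077 -2.114 -2.127
vertex -1.107 -1.455 -1.858
vertex -0.233 -1.399 -2.491
endloop
endfacet
facet normal 0.809 0.052 -0.586
outer loop
vertex -0.233 -1.399 -2.491
vertex 0.807 -1.245 -1.042
vertex 0.077 -2.114 -2.127
endloop
endfacet
facet normal -0.809 -0.052 0.586
outer loop
vertex -0.797 -2.17 -1.494
vertex -0.377 -0.586 -0.773
vertex -1.107 -1.455 -1.858
endloop
endfacet
facet normal 0.360 -0.831 0.424
outer loop
vertex -0.067 -1.301 -0.409
vertex -0.797 -2.17 -1.494
vertex 0.807 -1.245 -1.042
endloop
endfacet
facet normal -0.809 -0.052 0.586
outer loop
vertex -0.067 -1.301 -0.409
vertex -0.377 -0.586 -0.773
vertex -0.797 -2.17 -1.494
endloop
endfacet
facet normal -0.360 0.831 -0.424
outer loop
vertex -1.107 -1.455 -1.858
vertex -0.377 -0.586 -0.773
vertex -0.233 -1.399 -2.491
endloop
endfacet
facet normal 0.809 0.052 -0.586
outer loop
vertex 0.497 -0.53 -1.406
vertex 0.807 -1.245 -1.042
vertex -0.233 -1.399 -2.491
endloop
endfacet
facet normal -0.360 0.831 -0.424
outer loop
vertex -0.233 -1.399 -2.491
vertex -0.377 -0.586 -0.773
vertex 0.497 -0.53 -1.406
endloop
endfacet
facet normal 0.465 0.553 0.691
outer loop
vertex 0.497 -0.53 -1.406
vertex -0.067 -1.301 -0.409
vertex 0.807 -1.245 -1.042
endloop
endfacet
facet normal 0.465 0.553 0.691
outer loop
vertex -0.377 -0.586 -0.773
vertex -0.067 -1.301 -0.409
vertex 0.497 -0.53 -1.406
endloop
endfacet

endsolid
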